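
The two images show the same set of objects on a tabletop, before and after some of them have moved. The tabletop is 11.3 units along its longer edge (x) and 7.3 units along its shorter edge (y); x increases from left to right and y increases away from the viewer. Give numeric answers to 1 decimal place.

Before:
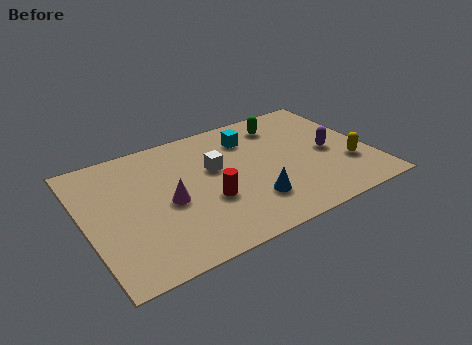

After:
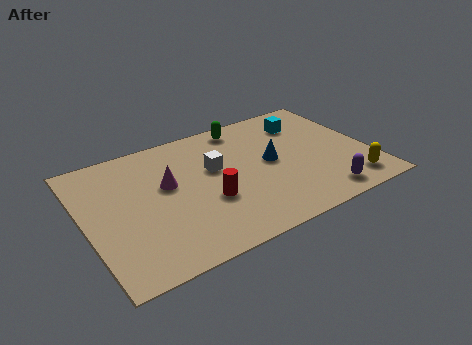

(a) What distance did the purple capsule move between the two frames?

2.5

From (9.7, 3.4) to (9.0, 1.0), the purple capsule covered √(0.7² + 2.4²) ≈ 2.5 units.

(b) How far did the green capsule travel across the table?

1.6

From (8.2, 5.9) to (6.7, 6.4), the green capsule covered √(1.5² + 0.5²) ≈ 1.6 units.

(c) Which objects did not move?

the red cylinder and the white cube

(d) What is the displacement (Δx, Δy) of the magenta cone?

(0.1, 1.0)

The magenta cone was at about (3.2, 3.3) and moved to about (3.3, 4.3).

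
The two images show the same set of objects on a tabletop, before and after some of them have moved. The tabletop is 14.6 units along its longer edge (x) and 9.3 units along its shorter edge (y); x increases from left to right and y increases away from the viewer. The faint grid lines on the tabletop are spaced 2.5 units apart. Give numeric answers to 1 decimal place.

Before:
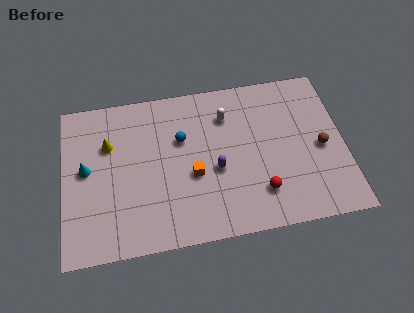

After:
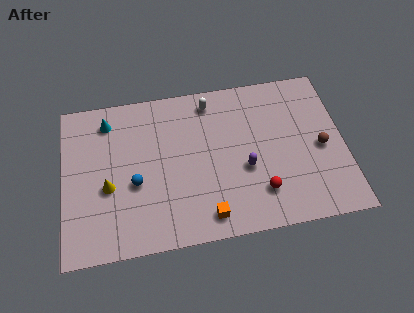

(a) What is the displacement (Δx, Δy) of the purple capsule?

(1.5, -0.2)

The purple capsule was at about (7.9, 3.9) and moved to about (9.4, 3.7).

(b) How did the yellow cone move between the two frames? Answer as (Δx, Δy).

(-0.1, -2.5)

From the two frames, the yellow cone sits at roughly (2.4, 6.3) before and (2.3, 3.8) after.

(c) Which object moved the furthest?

the blue sphere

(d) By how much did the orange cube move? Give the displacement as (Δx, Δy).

(0.6, -2.5)

The orange cube was at about (6.7, 3.8) and moved to about (7.3, 1.3).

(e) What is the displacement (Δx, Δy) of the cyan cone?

(1.2, 2.7)

From the two frames, the cyan cone sits at roughly (1.2, 5.0) before and (2.4, 7.7) after.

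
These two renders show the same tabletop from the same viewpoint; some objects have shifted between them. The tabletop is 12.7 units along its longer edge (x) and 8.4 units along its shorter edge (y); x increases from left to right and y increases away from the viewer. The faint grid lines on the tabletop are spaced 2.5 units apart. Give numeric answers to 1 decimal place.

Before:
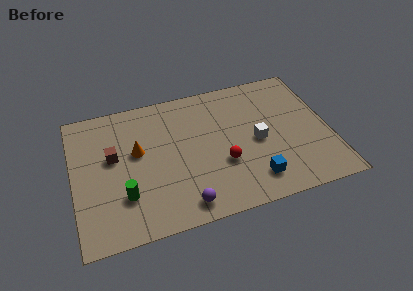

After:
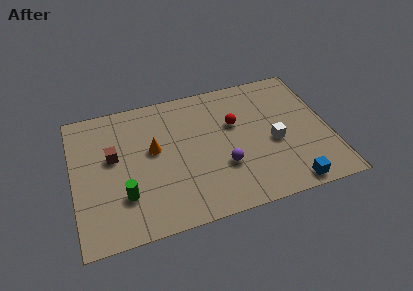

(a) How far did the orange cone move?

0.8

The orange cone was near (3.2, 4.9) before and (4.0, 4.8) after, so it travelled √(0.8² + 0.1²) ≈ 0.8 units.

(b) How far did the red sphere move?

2.4

The red sphere moved from about (7.3, 3.0) to (8.1, 5.3), a distance of √(0.8² + 2.3²) ≈ 2.4.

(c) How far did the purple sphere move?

2.7

The purple sphere moved from about (5.2, 1.1) to (7.3, 2.8), a distance of √(2.1² + 1.7²) ≈ 2.7.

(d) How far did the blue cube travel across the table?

1.9

The blue cube moved from about (8.7, 1.6) to (10.4, 0.8), a distance of √(1.7² + 0.8²) ≈ 1.9.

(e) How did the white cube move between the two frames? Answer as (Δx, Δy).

(0.8, -0.3)

From the two frames, the white cube sits at roughly (9.1, 3.9) before and (9.9, 3.6) after.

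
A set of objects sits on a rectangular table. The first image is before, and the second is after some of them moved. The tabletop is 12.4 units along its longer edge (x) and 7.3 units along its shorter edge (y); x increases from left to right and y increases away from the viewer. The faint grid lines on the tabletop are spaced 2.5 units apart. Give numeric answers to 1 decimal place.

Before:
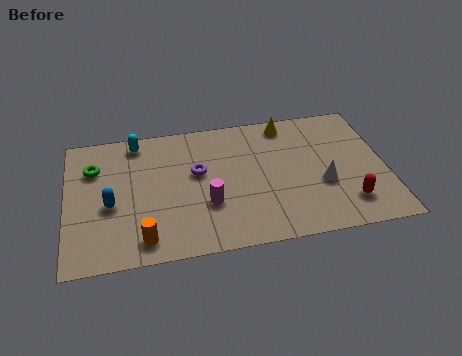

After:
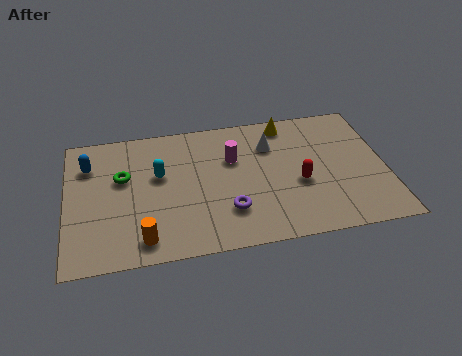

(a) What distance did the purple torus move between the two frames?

2.5

The purple torus moved from about (5.1, 4.3) to (6.2, 2.0), a distance of √(1.1² + 2.3²) ≈ 2.5.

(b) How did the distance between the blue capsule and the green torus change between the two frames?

-0.6

Before: roughly 2.2 units apart; after: 1.6. That's 0.6 units closer together.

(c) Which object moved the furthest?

the white cone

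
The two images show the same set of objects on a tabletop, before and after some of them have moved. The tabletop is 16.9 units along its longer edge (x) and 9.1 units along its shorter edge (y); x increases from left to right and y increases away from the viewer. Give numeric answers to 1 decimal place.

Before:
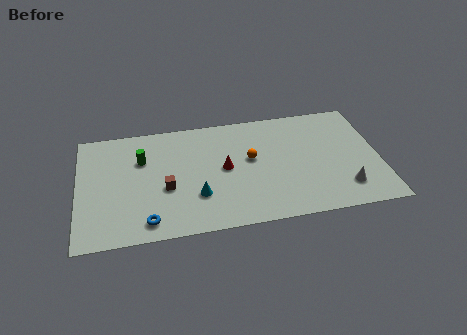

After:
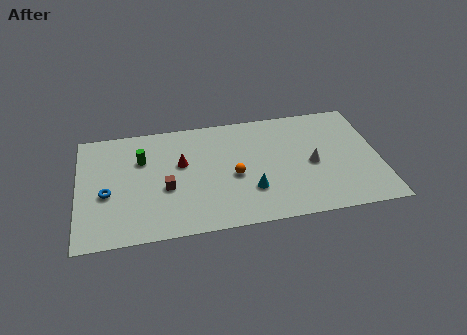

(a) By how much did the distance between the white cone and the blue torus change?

+0.5

The distance was about 11.0 in the first image and 11.5 in the second, so they moved 0.5 units further apart.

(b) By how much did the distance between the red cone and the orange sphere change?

+1.7

The distance was about 1.6 in the first image and 3.3 in the second, so they moved 1.7 units further apart.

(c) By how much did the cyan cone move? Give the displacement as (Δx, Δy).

(3.0, -0.1)

From the two frames, the cyan cone sits at roughly (6.6, 2.8) before and (9.6, 2.7) after.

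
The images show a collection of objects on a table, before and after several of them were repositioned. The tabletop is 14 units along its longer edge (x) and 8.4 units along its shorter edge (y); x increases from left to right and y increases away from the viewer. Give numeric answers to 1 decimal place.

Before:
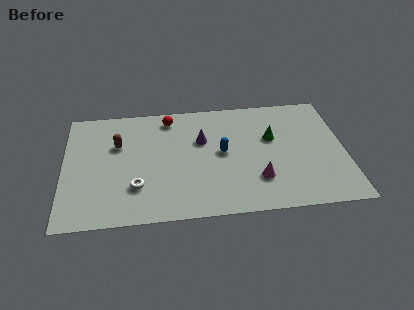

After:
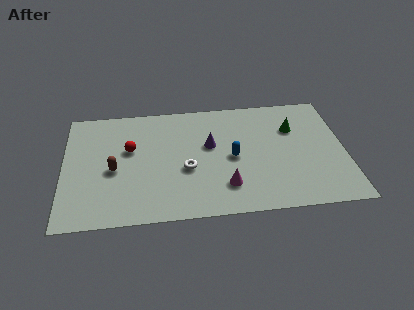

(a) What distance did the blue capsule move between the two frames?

0.6

The blue capsule moved from about (7.9, 4.4) to (8.4, 4.0), a distance of √(0.5² + 0.4²) ≈ 0.6.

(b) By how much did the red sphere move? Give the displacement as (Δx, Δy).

(-2.0, -2.1)

From the two frames, the red sphere sits at roughly (5.3, 7.2) before and (3.3, 5.1) after.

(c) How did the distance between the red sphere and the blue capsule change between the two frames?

+1.4

They were about 3.8 units apart before and 5.2 after — 1.4 units further apart.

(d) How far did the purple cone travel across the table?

0.6

The purple cone moved from about (6.9, 5.4) to (7.3, 5.0), a distance of √(0.4² + 0.4²) ≈ 0.6.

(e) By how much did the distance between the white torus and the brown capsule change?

+0.4

Before: roughly 3.2 units apart; after: 3.6. That's 0.4 units further apart.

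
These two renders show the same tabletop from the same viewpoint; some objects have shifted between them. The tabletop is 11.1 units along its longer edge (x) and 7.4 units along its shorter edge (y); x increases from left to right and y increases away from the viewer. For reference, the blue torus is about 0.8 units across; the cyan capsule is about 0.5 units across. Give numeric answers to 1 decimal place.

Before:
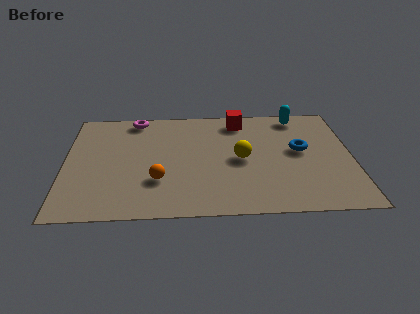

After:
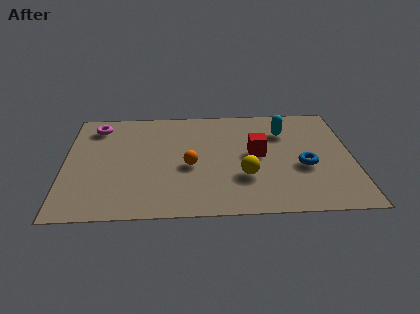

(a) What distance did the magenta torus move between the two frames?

1.6

The magenta torus was near (2.7, 6.6) before and (1.2, 6.1) after, so it travelled √(1.5² + 0.5²) ≈ 1.6 units.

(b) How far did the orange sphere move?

1.5

From (3.6, 2.3) to (4.8, 3.2), the orange sphere covered √(1.2² + 0.9²) ≈ 1.5 units.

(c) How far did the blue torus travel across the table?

1.1

The blue torus was near (9.1, 4.1) before and (9.2, 3.0) after, so it travelled √(0.1² + 1.1²) ≈ 1.1 units.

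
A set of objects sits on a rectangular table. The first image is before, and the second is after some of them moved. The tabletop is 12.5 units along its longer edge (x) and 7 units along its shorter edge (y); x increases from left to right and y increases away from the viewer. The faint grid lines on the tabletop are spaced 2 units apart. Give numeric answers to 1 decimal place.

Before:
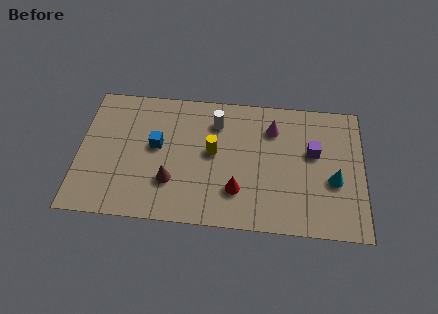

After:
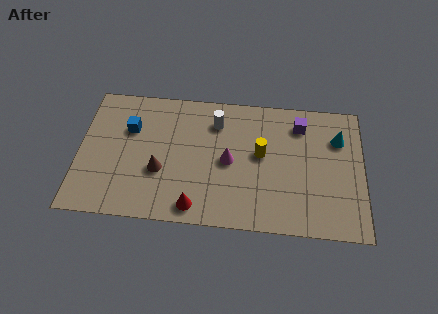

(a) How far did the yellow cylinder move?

2.1

The yellow cylinder was near (5.9, 3.8) before and (8.0, 3.9) after, so it travelled √(2.1² + 0.1²) ≈ 2.1 units.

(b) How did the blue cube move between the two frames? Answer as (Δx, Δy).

(-1.2, 0.8)

From the two frames, the blue cube sits at roughly (3.4, 3.9) before and (2.2, 4.7) after.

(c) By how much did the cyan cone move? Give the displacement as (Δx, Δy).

(0.2, 2.2)

The cyan cone was at about (11.2, 2.8) and moved to about (11.4, 5.0).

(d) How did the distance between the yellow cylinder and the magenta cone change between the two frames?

-1.5

Before: roughly 3.0 units apart; after: 1.5. That's 1.5 units closer together.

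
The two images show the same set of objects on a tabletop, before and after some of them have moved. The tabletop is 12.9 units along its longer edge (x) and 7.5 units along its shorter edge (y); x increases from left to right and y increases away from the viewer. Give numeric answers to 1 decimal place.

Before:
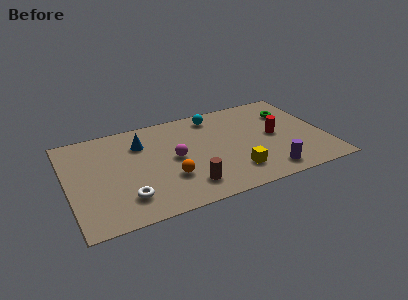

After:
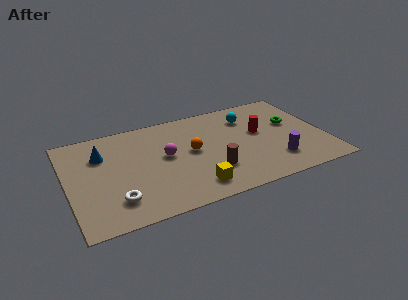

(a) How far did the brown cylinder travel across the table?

1.5

The brown cylinder moved from about (5.7, 1.5) to (7.0, 2.2), a distance of √(1.3² + 0.7²) ≈ 1.5.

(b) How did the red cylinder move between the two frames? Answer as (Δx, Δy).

(-0.7, 0.5)

The red cylinder was at about (10.4, 3.8) and moved to about (9.7, 4.3).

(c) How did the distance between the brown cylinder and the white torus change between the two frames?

+1.8

The distance was about 3.0 in the first image and 4.8 in the second, so they moved 1.8 units further apart.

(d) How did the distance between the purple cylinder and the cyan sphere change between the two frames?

-1.7

The distance was about 5.7 in the first image and 4.0 in the second, so they moved 1.7 units closer together.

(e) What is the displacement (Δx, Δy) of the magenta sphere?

(-0.4, 0.3)

The magenta sphere was at about (5.3, 3.8) and moved to about (4.9, 4.1).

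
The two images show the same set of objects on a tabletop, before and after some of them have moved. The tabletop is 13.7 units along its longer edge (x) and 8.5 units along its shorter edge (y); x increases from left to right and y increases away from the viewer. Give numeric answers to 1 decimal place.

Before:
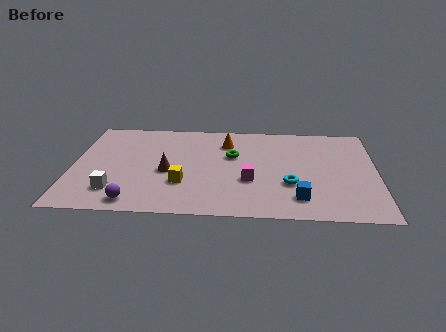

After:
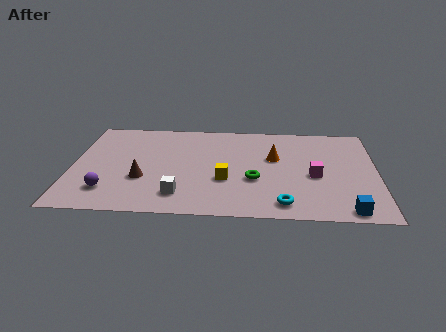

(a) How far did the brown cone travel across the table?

1.3

The brown cone was near (4.3, 3.7) before and (3.2, 3.0) after, so it travelled √(1.1² + 0.7²) ≈ 1.3 units.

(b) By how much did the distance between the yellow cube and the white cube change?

-0.7

The distance was about 3.1 in the first image and 2.4 in the second, so they moved 0.7 units closer together.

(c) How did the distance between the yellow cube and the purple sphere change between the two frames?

+2.6

The distance was about 2.7 in the first image and 5.3 in the second, so they moved 2.6 units further apart.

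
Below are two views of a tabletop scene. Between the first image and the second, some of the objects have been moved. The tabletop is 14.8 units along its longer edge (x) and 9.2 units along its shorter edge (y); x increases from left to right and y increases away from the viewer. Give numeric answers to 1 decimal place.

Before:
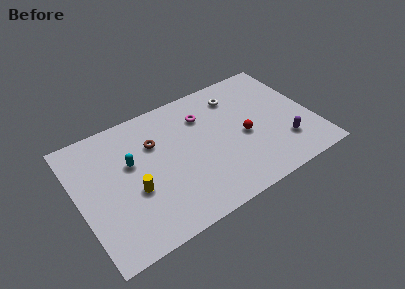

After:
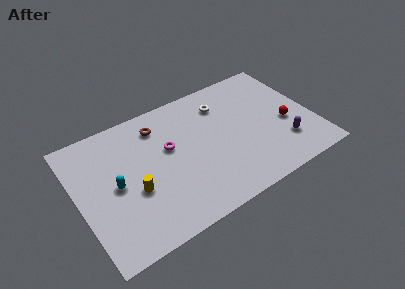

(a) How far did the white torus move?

0.9

The white torus was near (10.4, 7.3) before and (9.5, 7.1) after, so it travelled √(0.9² + 0.2²) ≈ 0.9 units.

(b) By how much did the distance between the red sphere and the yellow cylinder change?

+2.7

Before: roughly 7.1 units apart; after: 9.8. That's 2.7 units further apart.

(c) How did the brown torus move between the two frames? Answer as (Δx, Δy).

(0.4, 1.1)

From the two frames, the brown torus sits at roughly (5.0, 6.3) before and (5.4, 7.4) after.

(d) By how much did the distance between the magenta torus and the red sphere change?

+4.0

They were about 3.5 units apart before and 7.5 after — 4.0 units further apart.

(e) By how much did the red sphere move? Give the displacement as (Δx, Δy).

(2.7, -0.3)

The red sphere started near (10.4, 4.1) and ended near (13.1, 3.8).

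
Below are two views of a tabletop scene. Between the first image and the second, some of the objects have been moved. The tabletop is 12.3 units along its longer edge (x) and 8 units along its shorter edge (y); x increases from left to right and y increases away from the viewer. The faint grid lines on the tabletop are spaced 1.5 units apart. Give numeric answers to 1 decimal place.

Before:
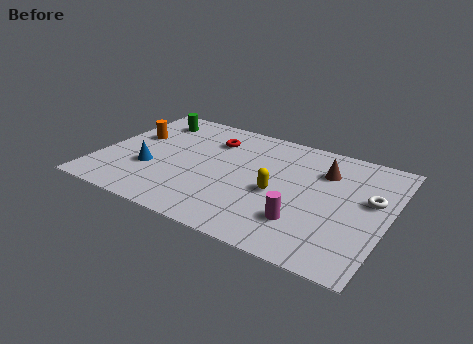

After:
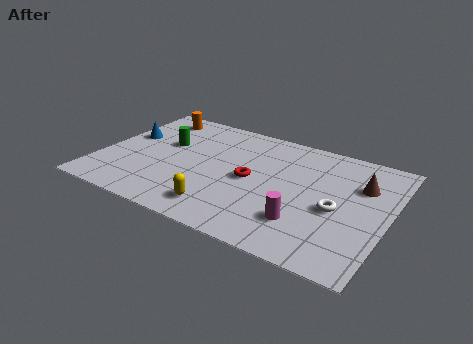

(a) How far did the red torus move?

2.9

The red torus was near (4.5, 6.0) before and (6.5, 3.9) after, so it travelled √(2.0² + 2.1²) ≈ 2.9 units.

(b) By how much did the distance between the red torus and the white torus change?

-3.4

Before: roughly 7.1 units apart; after: 3.7. That's 3.4 units closer together.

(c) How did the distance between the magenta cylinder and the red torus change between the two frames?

-2.9

Before: roughly 6.0 units apart; after: 3.1. That's 2.9 units closer together.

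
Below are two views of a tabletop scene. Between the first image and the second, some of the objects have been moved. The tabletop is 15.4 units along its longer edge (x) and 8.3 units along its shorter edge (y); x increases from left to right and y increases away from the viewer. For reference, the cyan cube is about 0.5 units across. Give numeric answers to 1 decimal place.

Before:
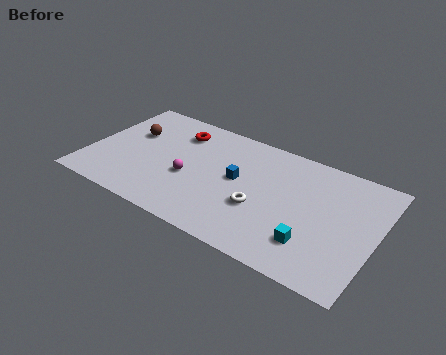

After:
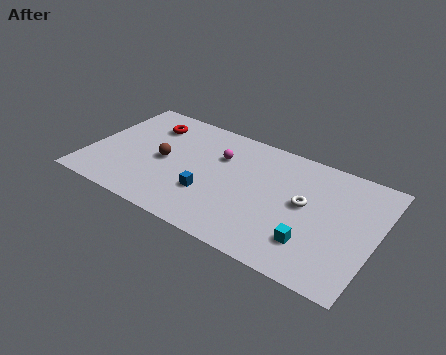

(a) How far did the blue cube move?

2.2

The blue cube was near (8.0, 4.5) before and (6.7, 2.7) after, so it travelled √(1.3² + 1.8²) ≈ 2.2 units.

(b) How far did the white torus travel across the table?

2.6

The white torus was near (9.4, 3.1) before and (11.6, 4.5) after, so it travelled √(2.2² + 1.4²) ≈ 2.6 units.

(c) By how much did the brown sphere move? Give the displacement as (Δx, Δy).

(2.0, -1.3)

The brown sphere was at about (2.0, 5.3) and moved to about (4.0, 4.0).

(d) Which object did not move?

the cyan cube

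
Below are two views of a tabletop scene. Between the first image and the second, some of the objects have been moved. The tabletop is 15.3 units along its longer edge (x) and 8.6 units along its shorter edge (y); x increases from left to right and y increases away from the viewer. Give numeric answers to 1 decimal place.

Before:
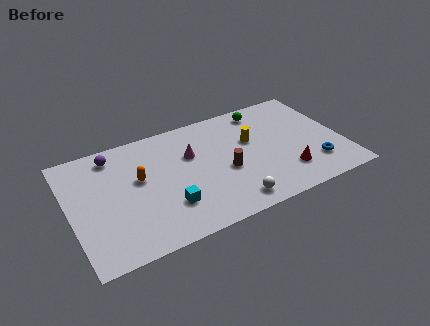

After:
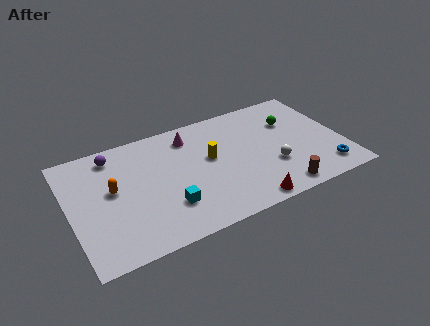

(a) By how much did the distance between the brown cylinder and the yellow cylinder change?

+2.8

The distance was about 2.4 in the first image and 5.2 in the second, so they moved 2.8 units further apart.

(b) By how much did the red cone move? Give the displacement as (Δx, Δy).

(-2.5, -1.3)

The red cone started near (11.9, 2.1) and ended near (9.4, 0.8).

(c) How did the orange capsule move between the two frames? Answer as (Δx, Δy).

(-1.5, -0.2)

The orange capsule was at about (3.9, 5.0) and moved to about (2.4, 4.8).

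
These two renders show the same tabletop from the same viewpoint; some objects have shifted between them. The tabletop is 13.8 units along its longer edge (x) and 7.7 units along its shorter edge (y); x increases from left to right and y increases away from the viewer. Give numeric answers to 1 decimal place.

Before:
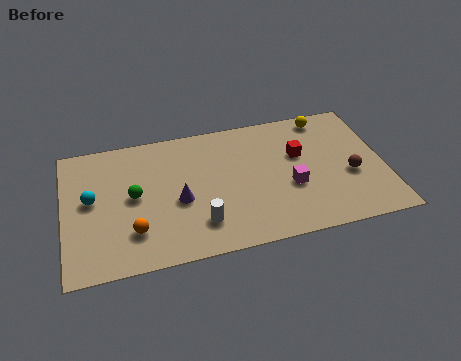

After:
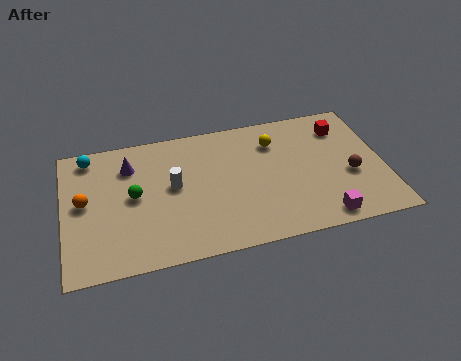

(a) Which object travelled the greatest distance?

the purple cone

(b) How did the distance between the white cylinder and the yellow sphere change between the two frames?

-2.9

Before: roughly 7.7 units apart; after: 4.8. That's 2.9 units closer together.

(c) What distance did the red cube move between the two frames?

2.3

The red cube was near (10.2, 4.8) before and (12.2, 6.0) after, so it travelled √(2.0² + 1.2²) ≈ 2.3 units.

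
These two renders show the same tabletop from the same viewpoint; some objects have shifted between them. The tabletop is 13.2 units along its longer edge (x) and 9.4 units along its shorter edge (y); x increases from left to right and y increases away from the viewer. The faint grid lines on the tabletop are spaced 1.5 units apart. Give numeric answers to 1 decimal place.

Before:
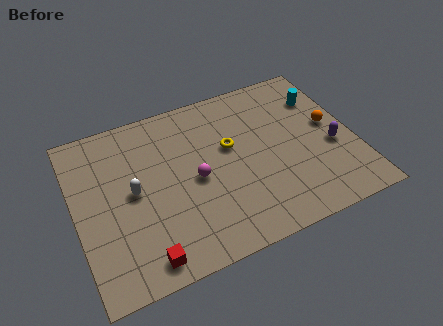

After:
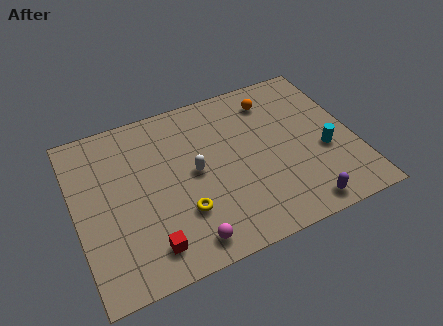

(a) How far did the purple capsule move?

3.4

The purple capsule was near (12.1, 3.8) before and (10.2, 1.0) after, so it travelled √(1.9² + 2.8²) ≈ 3.4 units.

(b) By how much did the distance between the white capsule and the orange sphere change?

-4.5

They were about 9.5 units apart before and 5.0 after — 4.5 units closer together.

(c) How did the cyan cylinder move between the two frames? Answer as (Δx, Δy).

(-0.3, -3.2)

From the two frames, the cyan cylinder sits at roughly (12.0, 6.9) before and (11.7, 3.7) after.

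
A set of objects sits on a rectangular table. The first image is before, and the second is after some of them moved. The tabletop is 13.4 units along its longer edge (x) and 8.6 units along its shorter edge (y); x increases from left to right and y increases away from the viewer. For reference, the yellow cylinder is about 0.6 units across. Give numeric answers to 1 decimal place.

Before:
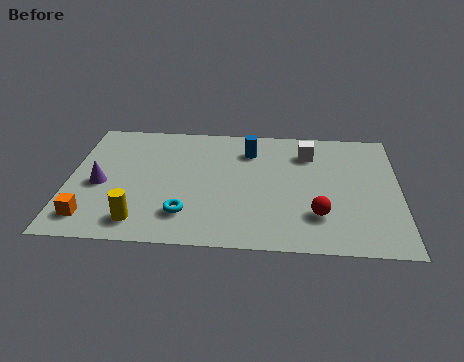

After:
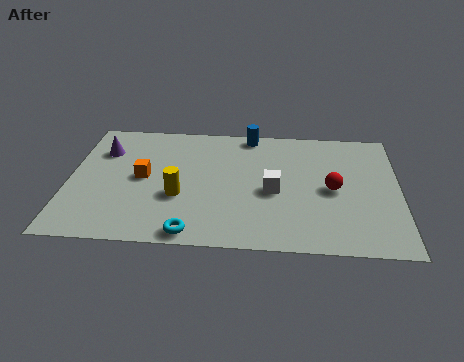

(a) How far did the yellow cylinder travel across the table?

2.3

The yellow cylinder was near (3.0, 1.4) before and (4.5, 3.2) after, so it travelled √(1.5² + 1.8²) ≈ 2.3 units.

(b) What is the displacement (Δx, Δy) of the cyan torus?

(0.3, -1.2)

The cyan torus was at about (4.8, 2.0) and moved to about (5.1, 0.8).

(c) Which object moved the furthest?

the orange cube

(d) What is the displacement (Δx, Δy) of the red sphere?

(0.6, 1.8)

The red sphere started near (10.1, 2.3) and ended near (10.7, 4.1).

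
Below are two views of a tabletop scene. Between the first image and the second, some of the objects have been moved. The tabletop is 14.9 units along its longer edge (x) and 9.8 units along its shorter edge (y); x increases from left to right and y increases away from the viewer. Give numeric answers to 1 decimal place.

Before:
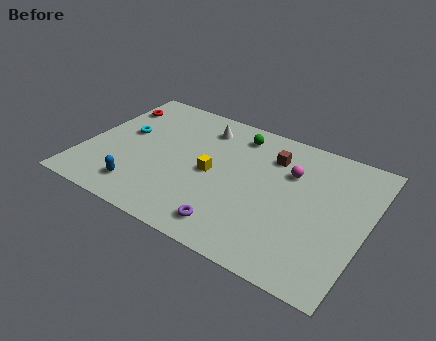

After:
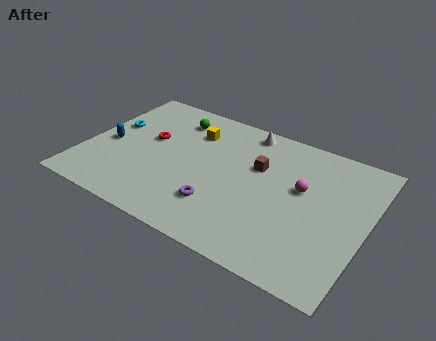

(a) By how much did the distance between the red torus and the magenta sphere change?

-1.6

The distance was about 9.8 in the first image and 8.2 in the second, so they moved 1.6 units closer together.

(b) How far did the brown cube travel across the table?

1.3

The brown cube moved from about (9.6, 7.4) to (9.0, 6.3), a distance of √(0.6² + 1.1²) ≈ 1.3.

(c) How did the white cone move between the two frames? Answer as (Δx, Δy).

(2.2, 0.8)

From the two frames, the white cone sits at roughly (5.8, 7.9) before and (8.0, 8.7) after.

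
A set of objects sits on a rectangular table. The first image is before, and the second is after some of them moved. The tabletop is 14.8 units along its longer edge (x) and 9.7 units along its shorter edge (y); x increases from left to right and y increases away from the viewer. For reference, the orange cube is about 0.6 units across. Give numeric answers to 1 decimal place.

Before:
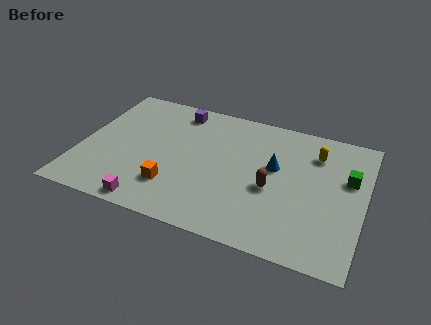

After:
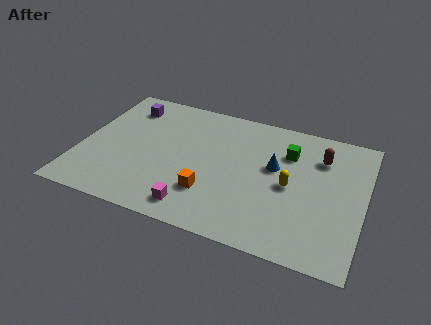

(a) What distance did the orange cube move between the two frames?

1.9

From (5.1, 2.5) to (7.0, 2.7), the orange cube covered √(1.9² + 0.2²) ≈ 1.9 units.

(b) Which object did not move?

the blue cone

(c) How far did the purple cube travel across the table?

2.7

The purple cube moved from about (4.7, 8.3) to (2.0, 7.8), a distance of √(2.7² + 0.5²) ≈ 2.7.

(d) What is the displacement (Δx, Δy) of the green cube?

(-3.2, 0.9)

From the two frames, the green cube sits at roughly (13.9, 6.1) before and (10.7, 7.0) after.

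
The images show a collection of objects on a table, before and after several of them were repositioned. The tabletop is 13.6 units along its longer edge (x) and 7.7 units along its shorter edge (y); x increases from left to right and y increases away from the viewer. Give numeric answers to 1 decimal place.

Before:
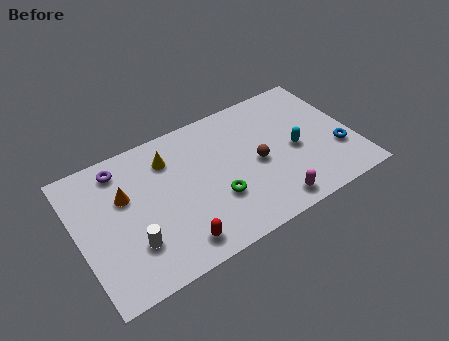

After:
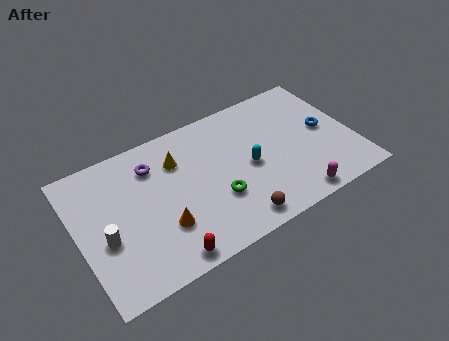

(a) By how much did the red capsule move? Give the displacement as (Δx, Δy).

(-0.6, -0.4)

From the two frames, the red capsule sits at roughly (4.4, 1.2) before and (3.8, 0.8) after.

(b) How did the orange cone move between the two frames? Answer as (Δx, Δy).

(1.5, -2.5)

From the two frames, the orange cone sits at roughly (2.4, 4.9) before and (3.9, 2.4) after.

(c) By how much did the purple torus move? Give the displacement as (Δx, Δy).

(1.5, -0.6)

The purple torus started near (2.4, 6.5) and ended near (3.9, 5.9).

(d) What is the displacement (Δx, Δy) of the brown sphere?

(-1.5, -2.6)

The brown sphere started near (8.8, 3.6) and ended near (7.3, 1.0).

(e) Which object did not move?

the green torus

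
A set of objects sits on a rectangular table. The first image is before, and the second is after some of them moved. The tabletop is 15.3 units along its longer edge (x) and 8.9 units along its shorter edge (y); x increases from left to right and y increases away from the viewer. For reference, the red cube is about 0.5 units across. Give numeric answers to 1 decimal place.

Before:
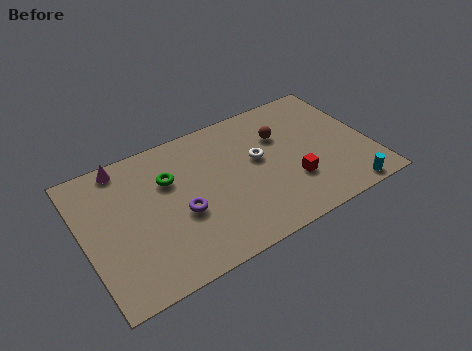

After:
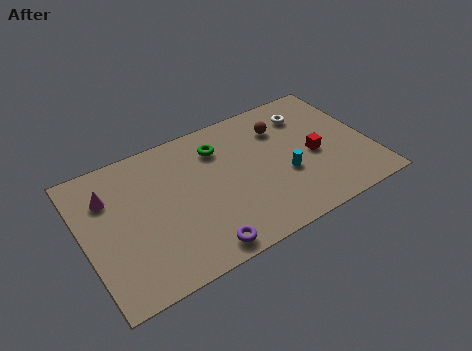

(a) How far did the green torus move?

2.9

The green torus moved from about (4.7, 6.0) to (7.5, 6.8), a distance of √(2.8² + 0.8²) ≈ 2.9.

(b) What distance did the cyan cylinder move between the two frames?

3.9

From (13.5, 0.8) to (10.6, 3.4), the cyan cylinder covered √(2.9² + 2.6²) ≈ 3.9 units.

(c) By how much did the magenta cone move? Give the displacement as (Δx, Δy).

(-1.0, -1.6)

From the two frames, the magenta cone sits at roughly (2.5, 8.0) before and (1.5, 6.4) after.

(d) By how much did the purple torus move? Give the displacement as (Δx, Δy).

(0.6, -2.6)

From the two frames, the purple torus sits at roughly (5.0, 3.6) before and (5.6, 1.0) after.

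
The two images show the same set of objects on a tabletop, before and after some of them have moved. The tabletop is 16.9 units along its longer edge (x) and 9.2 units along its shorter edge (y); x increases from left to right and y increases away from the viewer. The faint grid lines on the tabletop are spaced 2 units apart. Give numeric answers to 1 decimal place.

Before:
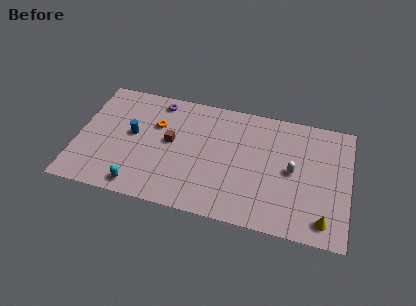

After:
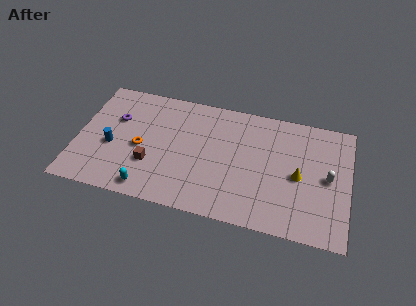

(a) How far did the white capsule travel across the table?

2.2

From (13.4, 4.6) to (15.6, 4.6), the white capsule covered √(2.2² + 0.0²) ≈ 2.2 units.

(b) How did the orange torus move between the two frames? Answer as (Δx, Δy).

(-0.8, -2.0)

The orange torus started near (4.8, 6.1) and ended near (4.0, 4.1).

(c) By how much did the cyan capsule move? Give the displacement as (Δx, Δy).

(0.6, 0.0)

The cyan capsule started near (4.1, 1.1) and ended near (4.7, 1.1).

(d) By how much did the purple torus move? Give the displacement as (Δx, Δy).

(-2.5, -2.0)

From the two frames, the purple torus sits at roughly (4.8, 8.0) before and (2.3, 6.0) after.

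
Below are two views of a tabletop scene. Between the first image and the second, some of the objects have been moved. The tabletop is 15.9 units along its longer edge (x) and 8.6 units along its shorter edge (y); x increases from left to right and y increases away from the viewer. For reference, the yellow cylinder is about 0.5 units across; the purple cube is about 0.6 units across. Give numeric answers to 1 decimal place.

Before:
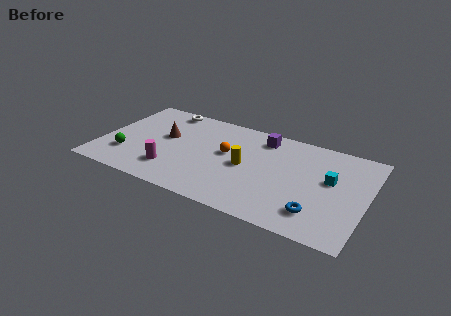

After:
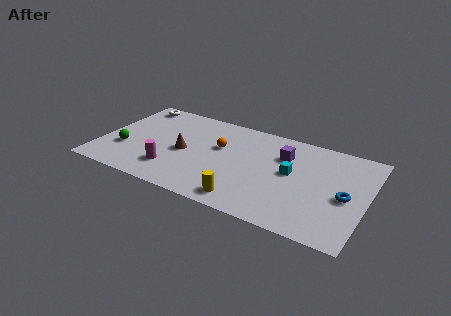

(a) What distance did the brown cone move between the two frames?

1.6

The brown cone moved from about (3.7, 5.0) to (5.0, 4.0), a distance of √(1.3² + 1.0²) ≈ 1.6.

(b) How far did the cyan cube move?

2.3

The cyan cube moved from about (13.7, 5.0) to (11.4, 4.7), a distance of √(2.3² + 0.3²) ≈ 2.3.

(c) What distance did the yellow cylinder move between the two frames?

3.0

The yellow cylinder moved from about (8.7, 4.2) to (9.1, 1.2), a distance of √(0.4² + 3.0²) ≈ 3.0.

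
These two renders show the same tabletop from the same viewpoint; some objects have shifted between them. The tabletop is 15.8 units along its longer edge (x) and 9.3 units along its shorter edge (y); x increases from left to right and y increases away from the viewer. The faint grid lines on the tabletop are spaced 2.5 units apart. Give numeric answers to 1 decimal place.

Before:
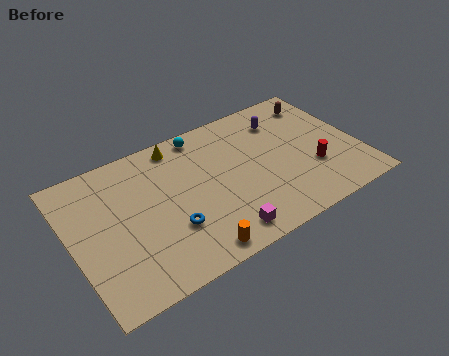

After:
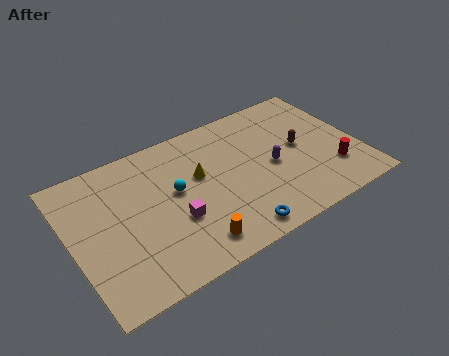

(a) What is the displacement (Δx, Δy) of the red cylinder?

(1.0, -0.6)

From the two frames, the red cylinder sits at roughly (13.1, 3.1) before and (14.1, 2.5) after.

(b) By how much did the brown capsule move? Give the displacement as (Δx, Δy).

(-1.6, -2.7)

From the two frames, the brown capsule sits at roughly (14.3, 7.6) before and (12.7, 4.9) after.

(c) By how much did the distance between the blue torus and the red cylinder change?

-2.0

The distance was about 8.0 in the first image and 6.0 in the second, so they moved 2.0 units closer together.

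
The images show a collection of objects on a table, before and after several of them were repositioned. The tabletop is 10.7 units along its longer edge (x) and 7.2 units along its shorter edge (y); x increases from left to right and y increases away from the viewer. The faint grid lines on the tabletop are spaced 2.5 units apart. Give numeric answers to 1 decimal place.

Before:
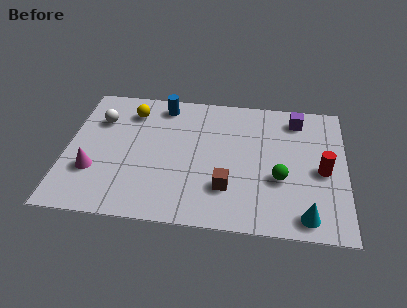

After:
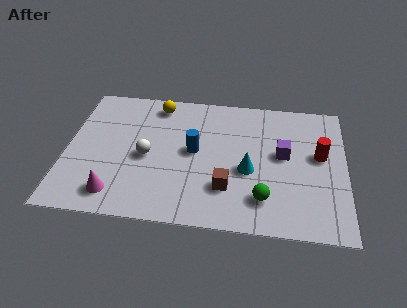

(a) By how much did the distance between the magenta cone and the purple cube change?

-1.6

Before: roughly 8.5 units apart; after: 6.9. That's 1.6 units closer together.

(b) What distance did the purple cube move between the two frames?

2.1

The purple cube moved from about (8.8, 6.0) to (8.3, 4.0), a distance of √(0.5² + 2.0²) ≈ 2.1.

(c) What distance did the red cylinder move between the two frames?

0.8

The red cylinder was near (9.8, 3.3) before and (9.7, 4.1) after, so it travelled √(0.1² + 0.8²) ≈ 0.8 units.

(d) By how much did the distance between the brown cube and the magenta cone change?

-0.8

The distance was about 5.1 in the first image and 4.3 in the second, so they moved 0.8 units closer together.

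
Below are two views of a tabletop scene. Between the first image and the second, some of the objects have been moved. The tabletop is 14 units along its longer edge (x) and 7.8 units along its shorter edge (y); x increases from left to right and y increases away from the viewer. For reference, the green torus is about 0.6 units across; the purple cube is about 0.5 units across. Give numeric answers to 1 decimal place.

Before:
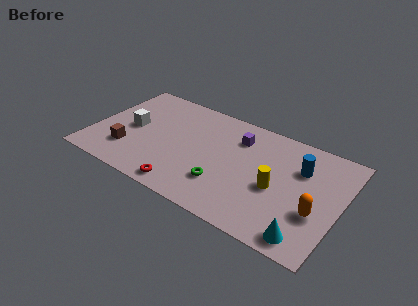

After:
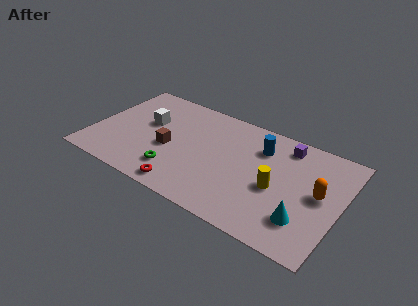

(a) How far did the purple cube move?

2.7

The purple cube was near (8.0, 5.9) before and (10.6, 6.6) after, so it travelled √(2.6² + 0.7²) ≈ 2.7 units.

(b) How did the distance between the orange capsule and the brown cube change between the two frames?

-2.2

Before: roughly 10.6 units apart; after: 8.4. That's 2.2 units closer together.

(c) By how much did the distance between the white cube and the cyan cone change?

-1.1

The distance was about 10.8 in the first image and 9.7 in the second, so they moved 1.1 units closer together.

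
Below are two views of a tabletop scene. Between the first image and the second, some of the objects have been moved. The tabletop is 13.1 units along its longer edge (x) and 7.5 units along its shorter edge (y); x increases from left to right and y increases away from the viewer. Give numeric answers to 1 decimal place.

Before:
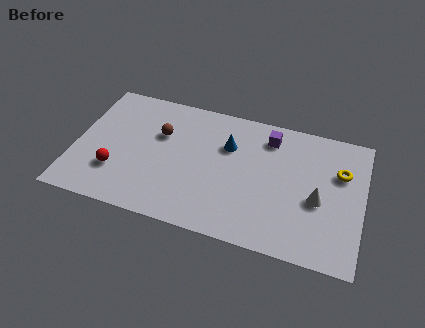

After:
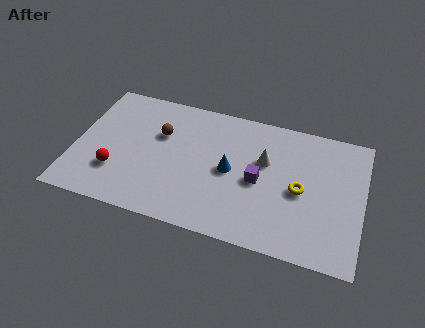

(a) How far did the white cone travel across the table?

2.9

The white cone was near (11.1, 3.2) before and (8.6, 4.7) after, so it travelled √(2.5² + 1.5²) ≈ 2.9 units.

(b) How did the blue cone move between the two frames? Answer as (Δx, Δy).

(0.2, -1.4)

From the two frames, the blue cone sits at roughly (6.9, 5.1) before and (7.1, 3.7) after.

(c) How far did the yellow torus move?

2.3

The yellow torus moved from about (12.0, 5.0) to (10.3, 3.5), a distance of √(1.7² + 1.5²) ≈ 2.3.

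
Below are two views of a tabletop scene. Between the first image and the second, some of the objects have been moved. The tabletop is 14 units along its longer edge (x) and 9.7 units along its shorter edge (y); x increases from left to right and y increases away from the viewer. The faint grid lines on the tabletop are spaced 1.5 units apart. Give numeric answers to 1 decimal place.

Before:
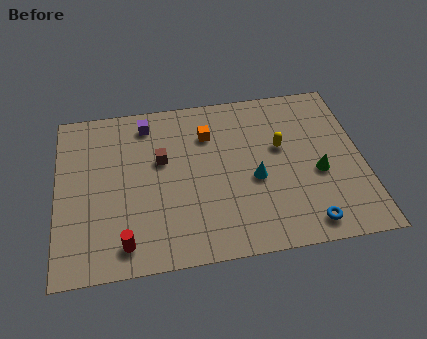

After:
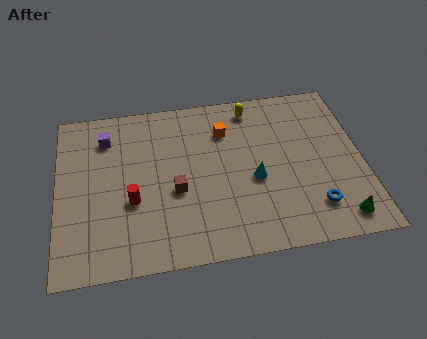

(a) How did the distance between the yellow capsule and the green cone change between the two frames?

+5.6

Before: roughly 2.4 units apart; after: 8.0. That's 5.6 units further apart.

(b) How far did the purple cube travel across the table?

2.0

The purple cube was near (4.2, 8.2) before and (2.3, 7.6) after, so it travelled √(1.9² + 0.6²) ≈ 2.0 units.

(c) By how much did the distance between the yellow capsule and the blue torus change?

+2.1

Before: roughly 4.7 units apart; after: 6.8. That's 2.1 units further apart.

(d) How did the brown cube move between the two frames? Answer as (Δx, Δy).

(0.6, -1.9)

From the two frames, the brown cube sits at roughly (4.8, 5.9) before and (5.4, 4.0) after.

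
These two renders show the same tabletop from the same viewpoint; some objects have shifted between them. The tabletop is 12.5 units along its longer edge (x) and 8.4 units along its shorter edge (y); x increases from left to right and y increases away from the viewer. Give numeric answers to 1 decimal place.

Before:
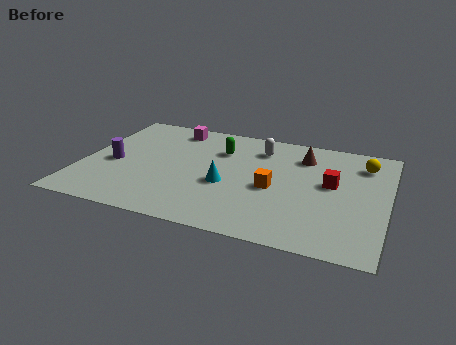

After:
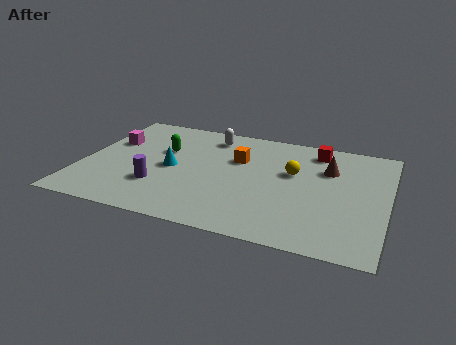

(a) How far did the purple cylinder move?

2.3

The purple cylinder moved from about (1.3, 3.7) to (3.3, 2.5), a distance of √(2.0² + 1.2²) ≈ 2.3.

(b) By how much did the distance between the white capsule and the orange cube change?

-1.0

The distance was about 3.0 in the first image and 2.0 in the second, so they moved 1.0 units closer together.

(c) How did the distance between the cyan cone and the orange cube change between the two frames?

+1.1

They were about 1.9 units apart before and 3.0 after — 1.1 units further apart.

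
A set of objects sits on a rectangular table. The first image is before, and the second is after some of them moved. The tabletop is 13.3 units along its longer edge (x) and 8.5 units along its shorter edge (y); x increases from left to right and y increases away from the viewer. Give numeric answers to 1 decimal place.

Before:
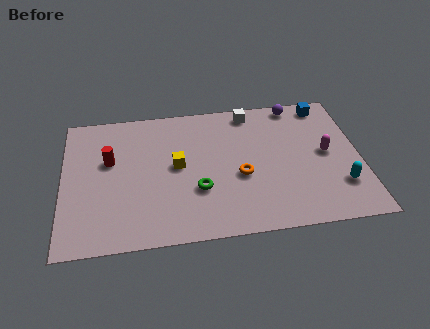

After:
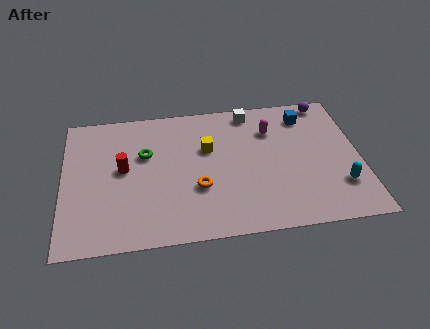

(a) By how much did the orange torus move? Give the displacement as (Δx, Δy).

(-1.9, -0.5)

The orange torus started near (7.9, 3.5) and ended near (6.0, 3.0).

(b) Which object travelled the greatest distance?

the green torus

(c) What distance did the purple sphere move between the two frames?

1.4

From (10.6, 7.7) to (12.0, 7.7), the purple sphere covered √(1.4² + 0.0²) ≈ 1.4 units.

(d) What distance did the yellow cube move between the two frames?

1.7

The yellow cube was near (5.1, 4.5) before and (6.5, 5.4) after, so it travelled √(1.4² + 0.9²) ≈ 1.7 units.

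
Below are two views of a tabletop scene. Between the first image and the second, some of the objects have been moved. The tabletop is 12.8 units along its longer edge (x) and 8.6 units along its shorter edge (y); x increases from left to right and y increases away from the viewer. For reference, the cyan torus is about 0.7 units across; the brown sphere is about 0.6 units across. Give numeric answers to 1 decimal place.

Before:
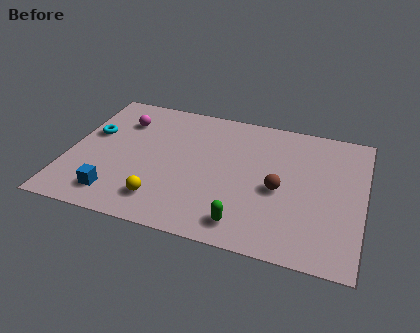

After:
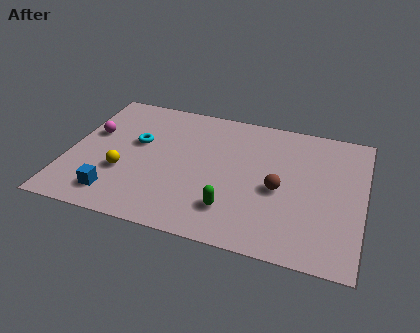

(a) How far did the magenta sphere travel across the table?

1.7

The magenta sphere was near (2.1, 6.4) before and (0.9, 5.2) after, so it travelled √(1.2² + 1.2²) ≈ 1.7 units.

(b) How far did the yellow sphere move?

2.2

From (4.3, 1.7) to (2.5, 3.0), the yellow sphere covered √(1.8² + 1.3²) ≈ 2.2 units.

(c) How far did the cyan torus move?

2.0

The cyan torus moved from about (0.9, 5.2) to (2.9, 5.1), a distance of √(2.0² + 0.1²) ≈ 2.0.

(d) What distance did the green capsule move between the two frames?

0.9

The green capsule was near (7.9, 1.3) before and (7.3, 2.0) after, so it travelled √(0.6² + 0.7²) ≈ 0.9 units.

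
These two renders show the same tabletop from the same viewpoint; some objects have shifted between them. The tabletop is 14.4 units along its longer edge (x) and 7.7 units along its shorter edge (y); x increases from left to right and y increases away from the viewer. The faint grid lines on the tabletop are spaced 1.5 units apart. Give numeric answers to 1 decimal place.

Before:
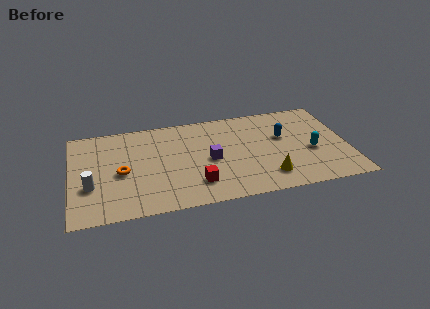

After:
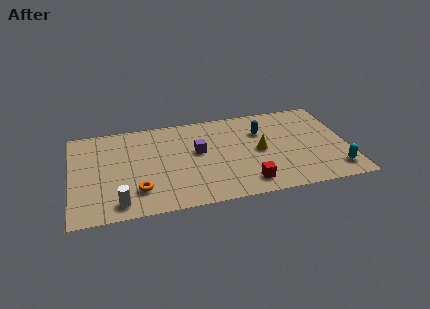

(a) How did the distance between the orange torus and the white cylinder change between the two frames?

-0.5

Before: roughly 1.8 units apart; after: 1.3. That's 0.5 units closer together.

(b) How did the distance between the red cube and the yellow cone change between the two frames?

-1.1

The distance was about 3.7 in the first image and 2.6 in the second, so they moved 1.1 units closer together.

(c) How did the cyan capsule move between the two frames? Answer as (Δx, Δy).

(1.1, -1.8)

The cyan capsule started near (12.5, 3.2) and ended near (13.6, 1.4).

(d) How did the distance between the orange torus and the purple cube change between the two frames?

-0.5

They were about 4.6 units apart before and 4.1 after — 0.5 units closer together.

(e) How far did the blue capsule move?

1.3

The blue capsule moved from about (11.1, 4.7) to (10.0, 5.4), a distance of √(1.1² + 0.7²) ≈ 1.3.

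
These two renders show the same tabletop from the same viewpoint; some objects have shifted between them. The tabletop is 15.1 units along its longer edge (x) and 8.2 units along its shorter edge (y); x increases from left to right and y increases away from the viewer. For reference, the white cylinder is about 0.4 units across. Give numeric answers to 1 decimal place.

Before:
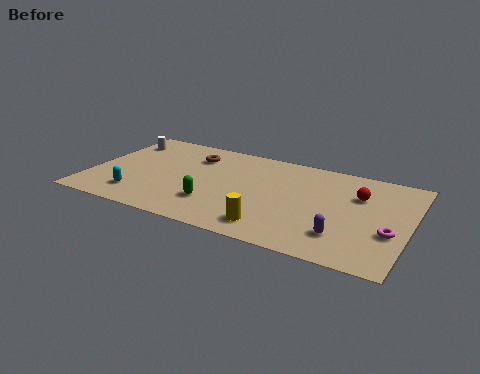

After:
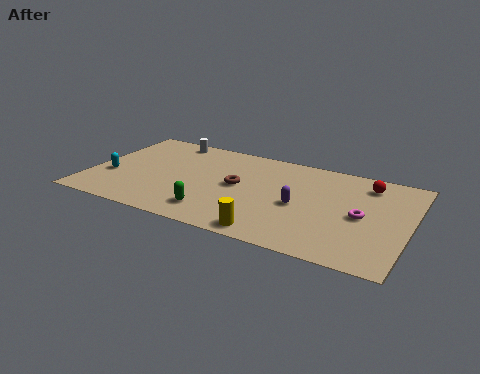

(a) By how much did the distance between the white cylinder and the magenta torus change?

-3.4

The distance was about 13.7 in the first image and 10.3 in the second, so they moved 3.4 units closer together.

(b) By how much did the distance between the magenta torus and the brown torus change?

-4.3

The distance was about 10.2 in the first image and 5.9 in the second, so they moved 4.3 units closer together.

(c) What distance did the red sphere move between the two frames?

1.1

From (12.6, 5.6) to (12.9, 6.7), the red sphere covered √(0.3² + 1.1²) ≈ 1.1 units.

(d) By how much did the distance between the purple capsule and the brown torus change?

-5.6

Before: roughly 8.7 units apart; after: 3.1. That's 5.6 units closer together.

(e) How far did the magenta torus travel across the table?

1.7

From (14.3, 3.0) to (12.9, 3.9), the magenta torus covered √(1.4² + 0.9²) ≈ 1.7 units.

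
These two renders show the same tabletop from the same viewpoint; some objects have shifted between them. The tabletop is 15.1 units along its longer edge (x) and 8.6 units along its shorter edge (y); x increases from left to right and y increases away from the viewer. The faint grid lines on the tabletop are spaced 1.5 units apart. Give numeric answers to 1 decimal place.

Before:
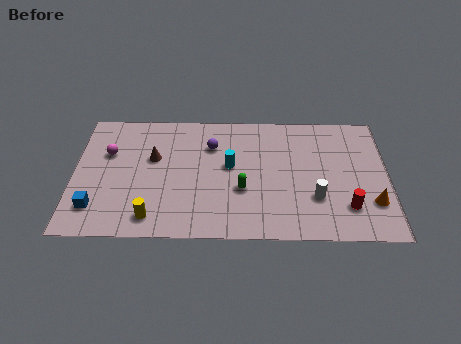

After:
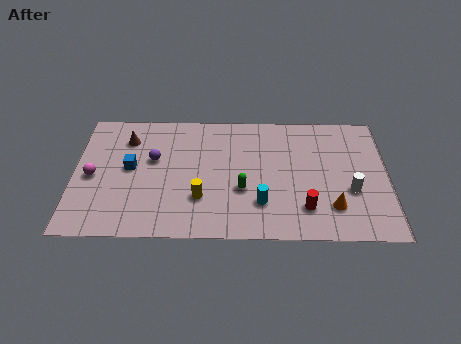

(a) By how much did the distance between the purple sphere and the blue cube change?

-5.7

Before: roughly 7.0 units apart; after: 1.3. That's 5.7 units closer together.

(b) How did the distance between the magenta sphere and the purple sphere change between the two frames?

-1.9

The distance was about 5.0 in the first image and 3.1 in the second, so they moved 1.9 units closer together.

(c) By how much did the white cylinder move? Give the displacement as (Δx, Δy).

(1.7, 0.5)

The white cylinder was at about (11.6, 2.7) and moved to about (13.3, 3.2).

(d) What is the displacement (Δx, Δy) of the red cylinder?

(-2.0, -0.1)

The red cylinder started near (13.1, 2.1) and ended near (11.1, 2.0).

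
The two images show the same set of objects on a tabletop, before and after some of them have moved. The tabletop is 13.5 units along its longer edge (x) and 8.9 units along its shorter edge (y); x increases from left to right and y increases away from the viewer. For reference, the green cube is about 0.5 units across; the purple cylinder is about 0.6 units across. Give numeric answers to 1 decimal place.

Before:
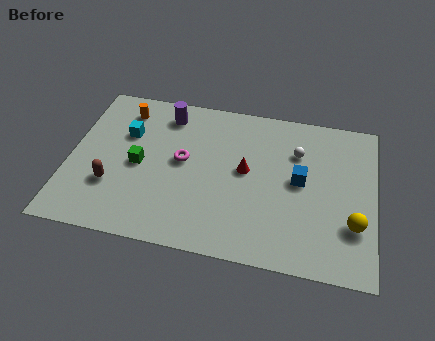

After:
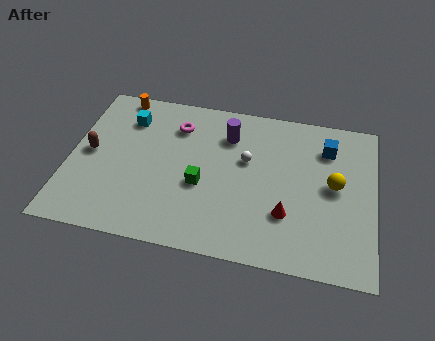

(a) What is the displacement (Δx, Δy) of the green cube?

(2.8, -0.6)

From the two frames, the green cube sits at roughly (3.1, 4.2) before and (5.9, 3.6) after.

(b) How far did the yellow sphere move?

2.2

From (12.6, 2.7) to (11.7, 4.7), the yellow sphere covered √(0.9² + 2.0²) ≈ 2.2 units.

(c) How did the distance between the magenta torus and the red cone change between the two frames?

+3.7

Before: roughly 2.8 units apart; after: 6.5. That's 3.7 units further apart.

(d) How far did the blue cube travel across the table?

2.4

The blue cube was near (10.2, 4.7) before and (11.3, 6.8) after, so it travelled √(1.1² + 2.1²) ≈ 2.4 units.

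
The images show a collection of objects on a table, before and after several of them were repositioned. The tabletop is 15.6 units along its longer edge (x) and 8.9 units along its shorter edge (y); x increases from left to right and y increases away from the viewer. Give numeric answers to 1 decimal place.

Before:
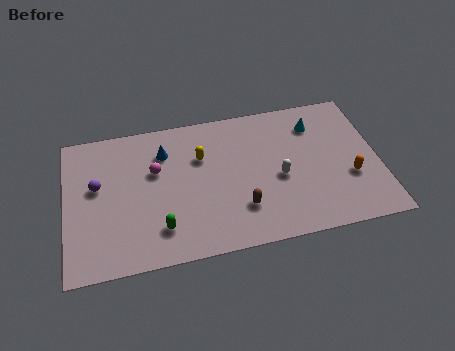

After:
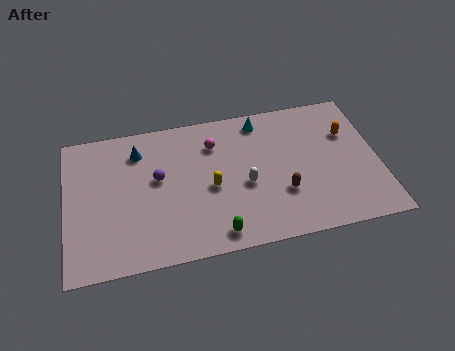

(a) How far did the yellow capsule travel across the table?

2.0

From (6.8, 6.0) to (7.2, 4.0), the yellow capsule covered √(0.4² + 2.0²) ≈ 2.0 units.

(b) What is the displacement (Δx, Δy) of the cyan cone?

(-2.7, 0.8)

The cyan cone started near (12.6, 6.9) and ended near (9.9, 7.7).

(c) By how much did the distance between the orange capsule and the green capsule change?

-1.1

Before: roughly 9.6 units apart; after: 8.5. That's 1.1 units closer together.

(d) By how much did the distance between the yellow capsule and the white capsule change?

-2.6

The distance was about 4.3 in the first image and 1.7 in the second, so they moved 2.6 units closer together.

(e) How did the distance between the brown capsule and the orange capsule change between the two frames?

-0.9

Before: roughly 5.6 units apart; after: 4.7. That's 0.9 units closer together.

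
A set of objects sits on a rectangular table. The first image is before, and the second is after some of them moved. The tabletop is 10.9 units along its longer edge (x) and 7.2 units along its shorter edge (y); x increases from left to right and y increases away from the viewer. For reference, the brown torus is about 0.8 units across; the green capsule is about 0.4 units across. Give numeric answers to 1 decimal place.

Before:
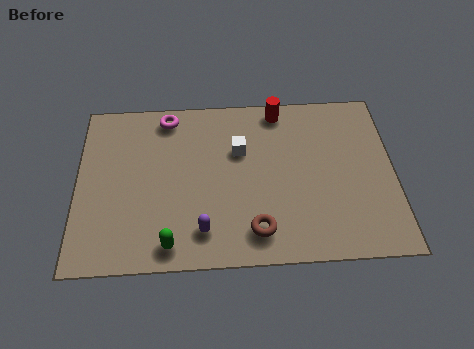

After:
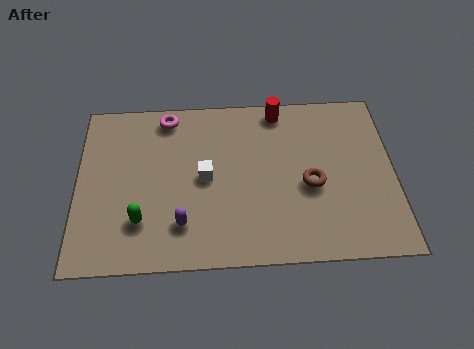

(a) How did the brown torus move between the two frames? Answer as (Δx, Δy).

(1.9, 1.8)

The brown torus was at about (6.1, 1.3) and moved to about (8.0, 3.1).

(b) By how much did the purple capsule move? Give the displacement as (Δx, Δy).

(-0.7, 0.3)

The purple capsule started near (4.3, 1.4) and ended near (3.6, 1.7).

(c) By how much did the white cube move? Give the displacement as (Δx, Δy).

(-1.2, -1.1)

The white cube was at about (5.6, 4.7) and moved to about (4.4, 3.6).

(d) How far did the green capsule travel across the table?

1.4

From (3.2, 0.9) to (2.2, 1.9), the green capsule covered √(1.0² + 1.0²) ≈ 1.4 units.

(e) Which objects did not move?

the red cylinder and the magenta torus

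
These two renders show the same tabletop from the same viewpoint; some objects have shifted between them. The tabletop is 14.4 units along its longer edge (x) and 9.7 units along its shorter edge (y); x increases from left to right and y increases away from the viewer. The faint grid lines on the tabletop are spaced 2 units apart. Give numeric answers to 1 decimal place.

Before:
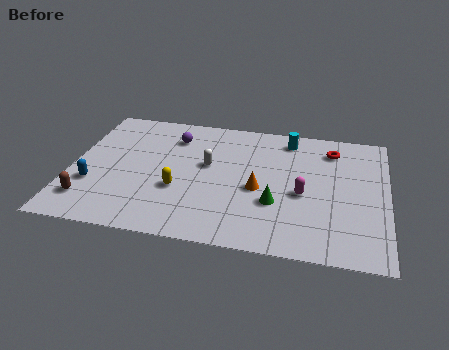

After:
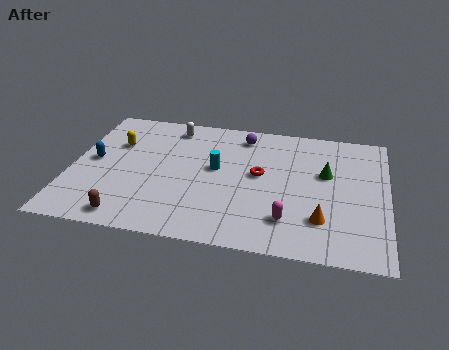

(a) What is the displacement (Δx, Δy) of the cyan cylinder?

(-3.2, -2.9)

The cyan cylinder was at about (9.8, 8.3) and moved to about (6.6, 5.4).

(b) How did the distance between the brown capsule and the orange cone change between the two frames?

+0.8

The distance was about 7.9 in the first image and 8.7 in the second, so they moved 0.8 units further apart.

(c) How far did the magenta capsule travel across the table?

2.1

The magenta capsule moved from about (10.6, 4.2) to (10.0, 2.2), a distance of √(0.6² + 2.0²) ≈ 2.1.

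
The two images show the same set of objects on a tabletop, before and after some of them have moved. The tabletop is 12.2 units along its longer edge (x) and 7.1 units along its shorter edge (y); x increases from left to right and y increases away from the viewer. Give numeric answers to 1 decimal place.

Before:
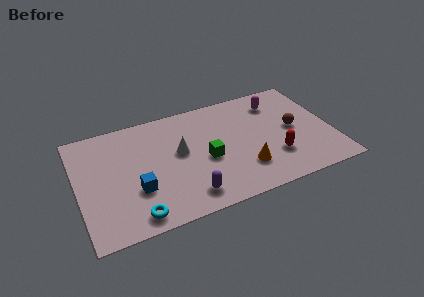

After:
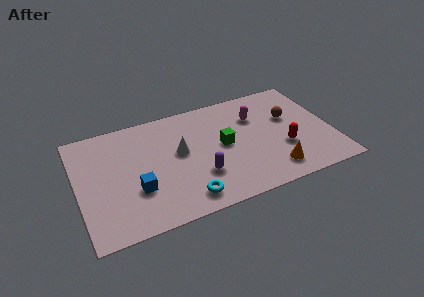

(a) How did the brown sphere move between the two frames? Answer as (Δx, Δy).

(-0.1, 0.8)

From the two frames, the brown sphere sits at roughly (10.4, 3.6) before and (10.3, 4.4) after.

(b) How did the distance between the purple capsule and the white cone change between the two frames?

-0.8

They were about 2.8 units apart before and 2.0 after — 0.8 units closer together.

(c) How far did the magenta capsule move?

1.3

The magenta capsule moved from about (9.8, 5.6) to (8.7, 5.0), a distance of √(1.1² + 0.6²) ≈ 1.3.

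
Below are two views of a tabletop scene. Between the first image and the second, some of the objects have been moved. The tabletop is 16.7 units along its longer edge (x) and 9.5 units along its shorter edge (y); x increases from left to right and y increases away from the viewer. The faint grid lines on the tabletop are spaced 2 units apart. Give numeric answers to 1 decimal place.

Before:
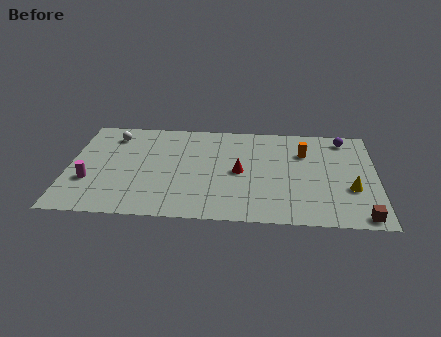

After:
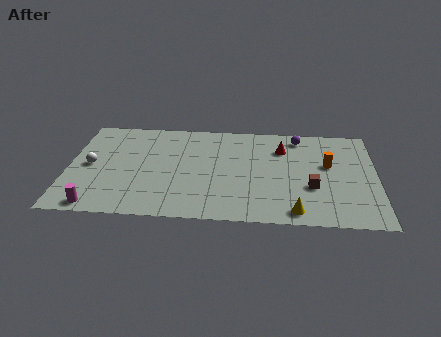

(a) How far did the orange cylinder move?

1.7

From (12.8, 6.7) to (14.1, 5.6), the orange cylinder covered √(1.3² + 1.1²) ≈ 1.7 units.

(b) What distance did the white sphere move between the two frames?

3.2

From (2.3, 7.7) to (1.2, 4.7), the white sphere covered √(1.1² + 3.0²) ≈ 3.2 units.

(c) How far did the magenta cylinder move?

2.4

From (1.2, 3.2) to (1.7, 0.9), the magenta cylinder covered √(0.5² + 2.3²) ≈ 2.4 units.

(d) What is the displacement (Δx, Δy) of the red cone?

(2.3, 2.4)

From the two frames, the red cone sits at roughly (9.3, 4.6) before and (11.6, 7.0) after.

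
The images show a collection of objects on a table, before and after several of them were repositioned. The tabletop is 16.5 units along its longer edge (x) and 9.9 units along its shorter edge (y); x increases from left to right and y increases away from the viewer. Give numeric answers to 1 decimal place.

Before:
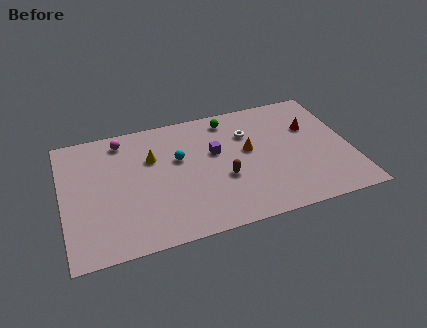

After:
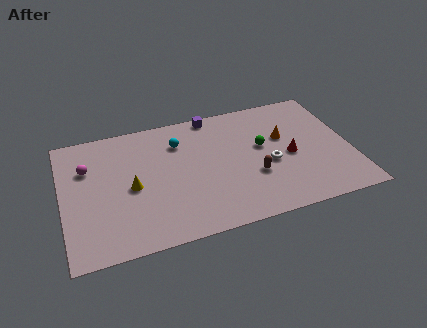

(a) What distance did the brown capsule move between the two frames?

1.7

From (9.1, 3.8) to (10.8, 3.5), the brown capsule covered √(1.7² + 0.3²) ≈ 1.7 units.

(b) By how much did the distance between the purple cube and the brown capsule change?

+3.7

They were about 2.2 units apart before and 5.9 after — 3.7 units further apart.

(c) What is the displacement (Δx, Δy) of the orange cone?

(2.1, 0.5)

From the two frames, the orange cone sits at roughly (10.7, 5.6) before and (12.8, 6.1) after.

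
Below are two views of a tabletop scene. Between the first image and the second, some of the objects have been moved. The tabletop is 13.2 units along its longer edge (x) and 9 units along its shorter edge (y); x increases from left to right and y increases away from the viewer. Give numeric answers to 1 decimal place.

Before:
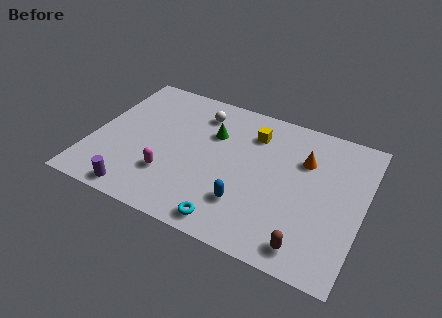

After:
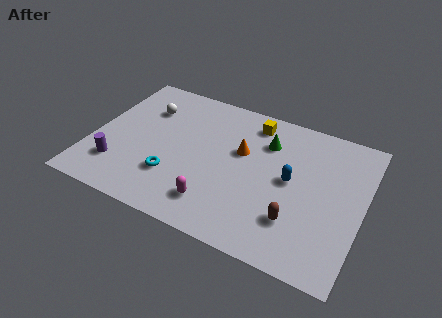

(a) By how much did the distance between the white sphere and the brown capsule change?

+0.4

Before: roughly 8.5 units apart; after: 8.9. That's 0.4 units further apart.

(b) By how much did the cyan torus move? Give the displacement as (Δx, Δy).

(-3.0, 1.6)

The cyan torus started near (7.2, 1.0) and ended near (4.2, 2.6).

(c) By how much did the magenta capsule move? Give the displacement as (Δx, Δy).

(2.4, -0.8)

The magenta capsule was at about (4.0, 2.6) and moved to about (6.4, 1.8).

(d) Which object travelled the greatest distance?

the cyan torus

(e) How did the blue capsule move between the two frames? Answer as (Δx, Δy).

(1.9, 2.3)

From the two frames, the blue capsule sits at roughly (7.8, 2.4) before and (9.7, 4.7) after.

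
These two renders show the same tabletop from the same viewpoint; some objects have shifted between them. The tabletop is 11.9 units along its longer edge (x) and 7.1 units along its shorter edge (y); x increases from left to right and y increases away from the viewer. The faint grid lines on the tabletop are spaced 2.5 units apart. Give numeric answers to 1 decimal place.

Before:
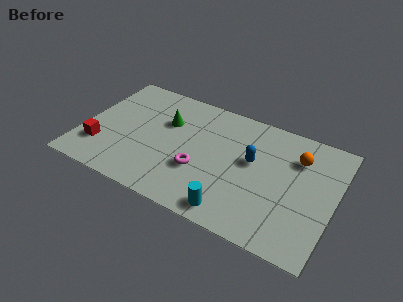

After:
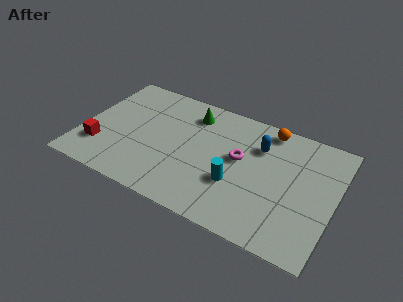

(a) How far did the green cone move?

1.5

The green cone moved from about (3.8, 4.7) to (4.9, 5.7), a distance of √(1.1² + 1.0²) ≈ 1.5.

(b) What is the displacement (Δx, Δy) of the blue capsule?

(0.2, 1.0)

The blue capsule started near (8.0, 4.1) and ended near (8.2, 5.1).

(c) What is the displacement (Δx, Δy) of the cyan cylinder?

(-0.1, 1.6)

The cyan cylinder started near (7.5, 0.9) and ended near (7.4, 2.5).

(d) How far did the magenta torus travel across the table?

2.3

From (5.7, 2.5) to (7.4, 4.0), the magenta torus covered √(1.7² + 1.5²) ≈ 2.3 units.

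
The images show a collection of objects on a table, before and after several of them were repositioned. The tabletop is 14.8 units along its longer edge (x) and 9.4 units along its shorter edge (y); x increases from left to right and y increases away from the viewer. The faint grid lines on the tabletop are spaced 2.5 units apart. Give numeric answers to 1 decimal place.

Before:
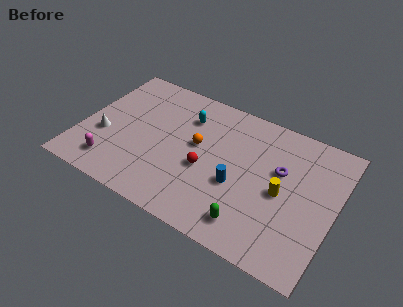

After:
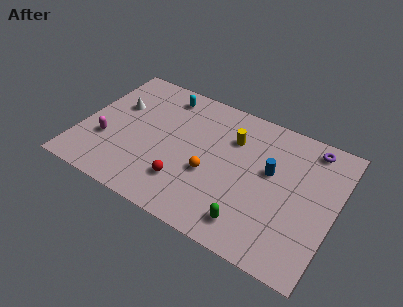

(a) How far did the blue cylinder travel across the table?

2.5

The blue cylinder moved from about (9.3, 3.7) to (11.0, 5.5), a distance of √(1.7² + 1.8²) ≈ 2.5.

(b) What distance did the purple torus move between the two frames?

2.8

The purple torus moved from about (11.5, 5.8) to (13.0, 8.2), a distance of √(1.5² + 2.4²) ≈ 2.8.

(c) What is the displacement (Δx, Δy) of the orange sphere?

(1.0, -1.6)

From the two frames, the orange sphere sits at roughly (6.7, 5.3) before and (7.7, 3.7) after.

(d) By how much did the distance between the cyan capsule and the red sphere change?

+2.5

Before: roughly 3.5 units apart; after: 6.0. That's 2.5 units further apart.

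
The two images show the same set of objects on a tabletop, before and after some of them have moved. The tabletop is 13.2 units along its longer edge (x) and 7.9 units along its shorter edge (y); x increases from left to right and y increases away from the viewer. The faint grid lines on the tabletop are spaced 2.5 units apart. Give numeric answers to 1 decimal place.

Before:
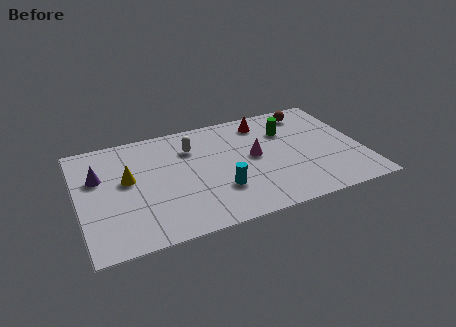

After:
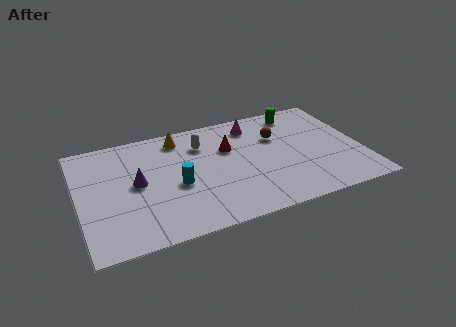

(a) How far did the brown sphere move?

2.2

The brown sphere was near (11.1, 6.7) before and (9.4, 5.3) after, so it travelled √(1.7² + 1.4²) ≈ 2.2 units.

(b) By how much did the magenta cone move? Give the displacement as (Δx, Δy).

(0.2, 2.3)

From the two frames, the magenta cone sits at roughly (8.2, 4.2) before and (8.4, 6.5) after.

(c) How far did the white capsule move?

0.5

From (5.4, 5.8) to (5.9, 5.9), the white capsule covered √(0.5² + 0.1²) ≈ 0.5 units.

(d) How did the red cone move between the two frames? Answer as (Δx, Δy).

(-1.8, -1.4)

From the two frames, the red cone sits at roughly (8.9, 6.6) before and (7.1, 5.2) after.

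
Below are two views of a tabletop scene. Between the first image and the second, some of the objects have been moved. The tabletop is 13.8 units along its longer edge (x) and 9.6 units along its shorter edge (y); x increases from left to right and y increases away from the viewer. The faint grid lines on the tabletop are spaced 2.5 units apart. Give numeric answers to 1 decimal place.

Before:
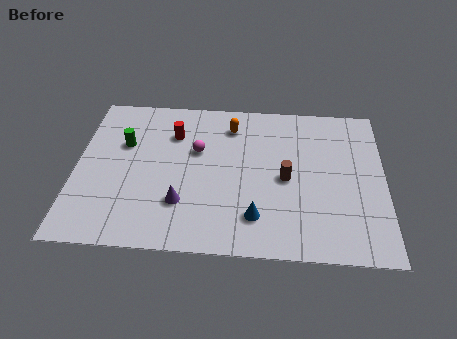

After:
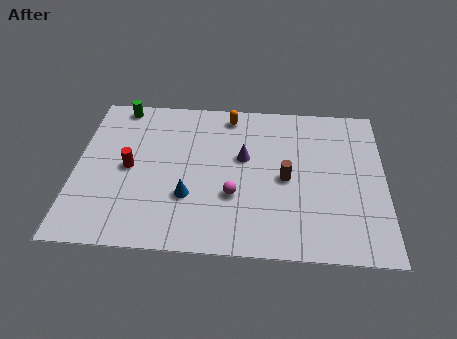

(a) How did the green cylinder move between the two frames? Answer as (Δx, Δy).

(-0.3, 2.5)

The green cylinder was at about (2.1, 6.2) and moved to about (1.8, 8.7).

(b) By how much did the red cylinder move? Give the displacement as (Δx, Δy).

(-1.9, -2.3)

From the two frames, the red cylinder sits at roughly (4.3, 7.0) before and (2.4, 4.7) after.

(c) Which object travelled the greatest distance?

the purple cone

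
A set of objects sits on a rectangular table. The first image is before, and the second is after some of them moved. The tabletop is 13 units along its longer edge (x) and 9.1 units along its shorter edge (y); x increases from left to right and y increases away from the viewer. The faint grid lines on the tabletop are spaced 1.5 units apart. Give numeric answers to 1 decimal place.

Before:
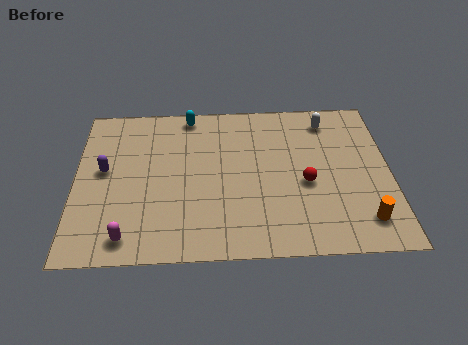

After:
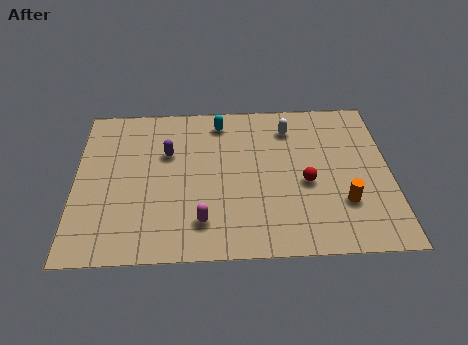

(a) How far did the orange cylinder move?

1.3

The orange cylinder was near (11.8, 1.7) before and (11.0, 2.7) after, so it travelled √(0.8² + 1.0²) ≈ 1.3 units.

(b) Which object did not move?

the red sphere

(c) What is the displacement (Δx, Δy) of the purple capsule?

(2.6, 0.9)

The purple capsule started near (1.2, 5.0) and ended near (3.8, 5.9).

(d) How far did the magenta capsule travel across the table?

3.1

From (2.2, 1.2) to (5.2, 1.9), the magenta capsule covered √(3.0² + 0.7²) ≈ 3.1 units.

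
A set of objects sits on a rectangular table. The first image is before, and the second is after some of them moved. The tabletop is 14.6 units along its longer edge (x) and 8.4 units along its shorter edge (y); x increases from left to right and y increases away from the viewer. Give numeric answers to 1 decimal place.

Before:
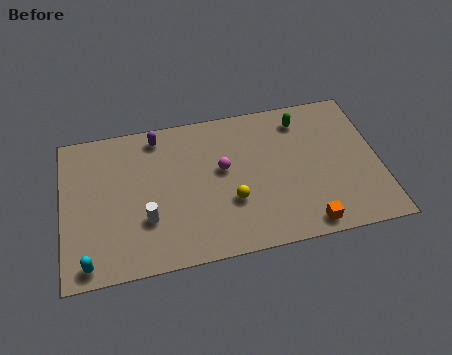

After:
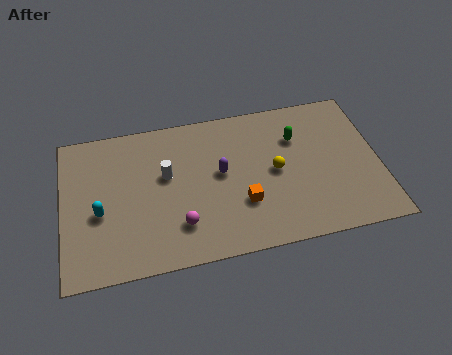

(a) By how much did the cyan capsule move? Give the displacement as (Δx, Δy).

(0.6, 2.6)

From the two frames, the cyan capsule sits at roughly (1.1, 0.9) before and (1.7, 3.5) after.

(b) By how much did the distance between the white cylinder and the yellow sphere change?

+1.2

The distance was about 3.9 in the first image and 5.1 in the second, so they moved 1.2 units further apart.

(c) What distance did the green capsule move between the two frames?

1.0

From (11.2, 6.9) to (10.9, 5.9), the green capsule covered √(0.3² + 1.0²) ≈ 1.0 units.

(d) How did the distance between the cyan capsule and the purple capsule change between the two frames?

-1.5

Before: roughly 7.2 units apart; after: 5.7. That's 1.5 units closer together.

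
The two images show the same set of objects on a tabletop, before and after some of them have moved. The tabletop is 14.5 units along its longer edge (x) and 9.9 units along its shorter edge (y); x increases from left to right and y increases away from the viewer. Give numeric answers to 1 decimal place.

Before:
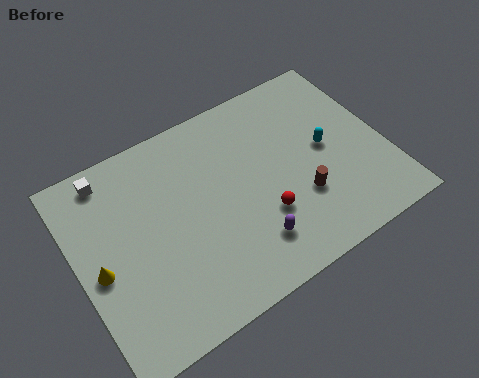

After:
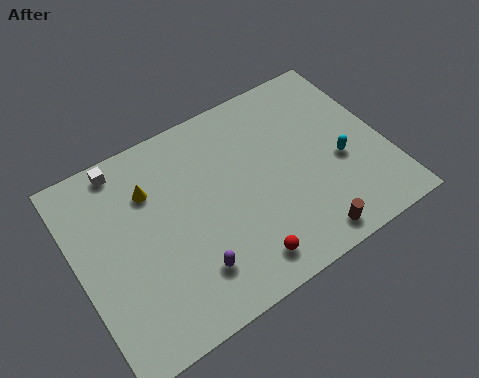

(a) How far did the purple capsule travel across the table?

2.8

The purple capsule moved from about (7.6, 2.2) to (4.8, 2.3), a distance of √(2.8² + 0.1²) ≈ 2.8.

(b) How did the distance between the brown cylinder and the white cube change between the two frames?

+0.9

The distance was about 9.9 in the first image and 10.8 in the second, so they moved 0.9 units further apart.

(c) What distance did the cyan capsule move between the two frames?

1.1

From (11.8, 5.1) to (12.3, 4.1), the cyan capsule covered √(0.5² + 1.0²) ≈ 1.1 units.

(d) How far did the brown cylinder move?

2.1

From (10.2, 3.2) to (10.1, 1.1), the brown cylinder covered √(0.1² + 2.1²) ≈ 2.1 units.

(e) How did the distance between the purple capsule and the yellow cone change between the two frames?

-2.2

They were about 7.1 units apart before and 4.9 after — 2.2 units closer together.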